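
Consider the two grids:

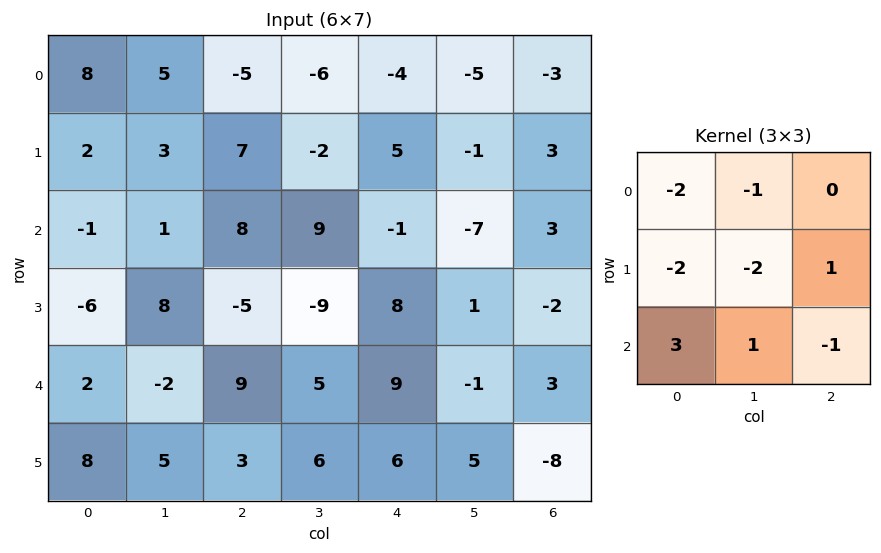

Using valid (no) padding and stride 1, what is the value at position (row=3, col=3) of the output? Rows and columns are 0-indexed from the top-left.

0

The receptive field on the input at this output position is [-9 8 1 / 5 9 -1 / 6 6 5]. Elementwise product with the kernel and sum: -9·-2 + 8·-1 + 5·-2 + 9·-2 + -1·1 + 6·3 + 6·1 + 5·-1.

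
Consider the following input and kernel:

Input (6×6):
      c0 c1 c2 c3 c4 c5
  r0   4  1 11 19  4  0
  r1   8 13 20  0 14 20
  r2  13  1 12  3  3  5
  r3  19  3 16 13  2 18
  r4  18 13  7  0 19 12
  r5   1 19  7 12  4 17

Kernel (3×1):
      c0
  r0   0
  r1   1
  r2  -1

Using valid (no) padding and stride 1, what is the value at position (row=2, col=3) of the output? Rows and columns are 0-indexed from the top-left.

The receptive field on the input at this output position is [3 / 13 / 0]. Elementwise product with the kernel and sum: 13·1 + 0·-1.

13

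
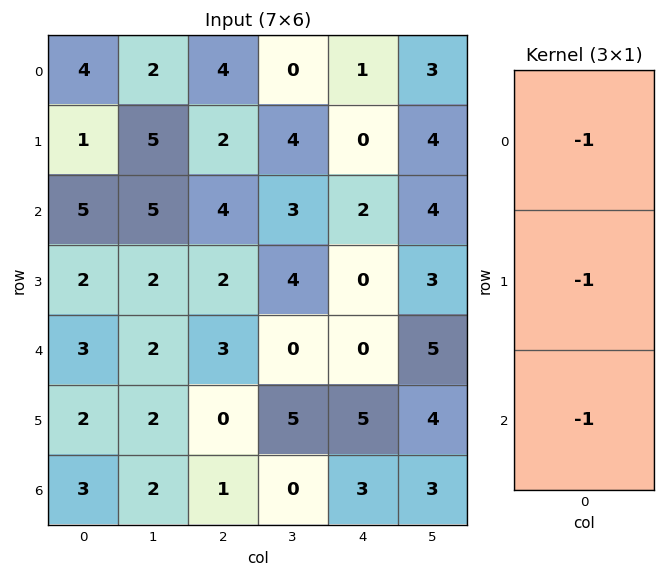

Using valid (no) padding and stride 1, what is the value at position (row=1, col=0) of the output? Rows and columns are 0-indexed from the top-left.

-8

The receptive field on the input at this output position is [1 / 5 / 2]. Elementwise product with the kernel and sum: 1·-1 + 5·-1 + 2·-1.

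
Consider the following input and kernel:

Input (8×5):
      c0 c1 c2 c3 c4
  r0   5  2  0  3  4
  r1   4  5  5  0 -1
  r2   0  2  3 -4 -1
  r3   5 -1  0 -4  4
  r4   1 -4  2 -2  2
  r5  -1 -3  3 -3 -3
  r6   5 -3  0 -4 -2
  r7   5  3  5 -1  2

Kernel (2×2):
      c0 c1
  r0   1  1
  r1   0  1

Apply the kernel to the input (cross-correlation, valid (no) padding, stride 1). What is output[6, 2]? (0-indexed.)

The receptive field on the input at this output position is [0 -4 / 5 -1]. Elementwise product with the kernel and sum: 0·1 + -4·1 + -1·1.

-5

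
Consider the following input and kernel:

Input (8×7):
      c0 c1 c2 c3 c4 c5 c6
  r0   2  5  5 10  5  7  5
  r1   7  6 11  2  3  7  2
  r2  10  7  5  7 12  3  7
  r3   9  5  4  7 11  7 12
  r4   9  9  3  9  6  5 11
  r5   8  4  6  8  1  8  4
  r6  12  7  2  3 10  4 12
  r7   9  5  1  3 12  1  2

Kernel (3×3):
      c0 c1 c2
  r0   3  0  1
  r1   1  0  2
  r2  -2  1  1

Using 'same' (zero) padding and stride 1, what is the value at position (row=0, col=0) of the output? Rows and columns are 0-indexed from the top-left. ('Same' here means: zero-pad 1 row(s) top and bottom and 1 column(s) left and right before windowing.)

The receptive field on the zero-padded input at this output position is [0 0 0 / 0 2 5 / 0 7 6]. Elementwise product with the kernel and sum: 0·3 + 0·1 + 0·1 + 5·2 + 0·-2 + 7·1 + 6·1.

23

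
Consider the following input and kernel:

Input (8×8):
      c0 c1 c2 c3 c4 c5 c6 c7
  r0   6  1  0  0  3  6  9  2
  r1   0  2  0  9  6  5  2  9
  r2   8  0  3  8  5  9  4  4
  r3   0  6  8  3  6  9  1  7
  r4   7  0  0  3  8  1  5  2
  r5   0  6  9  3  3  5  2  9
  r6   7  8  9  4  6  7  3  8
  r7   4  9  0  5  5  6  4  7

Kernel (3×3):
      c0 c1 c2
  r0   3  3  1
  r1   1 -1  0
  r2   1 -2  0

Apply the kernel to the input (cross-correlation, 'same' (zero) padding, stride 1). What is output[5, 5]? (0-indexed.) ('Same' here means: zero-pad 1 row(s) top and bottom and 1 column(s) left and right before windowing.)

22

The receptive field on the zero-padded input at this output position is [8 1 5 / 3 5 2 / 6 7 3]. Elementwise product with the kernel and sum: 8·3 + 1·3 + 5·1 + 3·1 + 5·-1 + 6·1 + 7·-2.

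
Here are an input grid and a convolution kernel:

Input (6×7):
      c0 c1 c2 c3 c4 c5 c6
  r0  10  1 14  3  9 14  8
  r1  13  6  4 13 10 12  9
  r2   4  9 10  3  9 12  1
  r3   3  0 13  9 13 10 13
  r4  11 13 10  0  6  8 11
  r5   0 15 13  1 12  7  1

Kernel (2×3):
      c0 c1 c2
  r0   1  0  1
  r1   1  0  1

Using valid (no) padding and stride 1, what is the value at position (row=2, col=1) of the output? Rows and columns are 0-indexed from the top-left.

21

The receptive field on the input at this output position is [9 10 3 / 0 13 9]. Elementwise product with the kernel and sum: 9·1 + 3·1 + 0·1 + 9·1.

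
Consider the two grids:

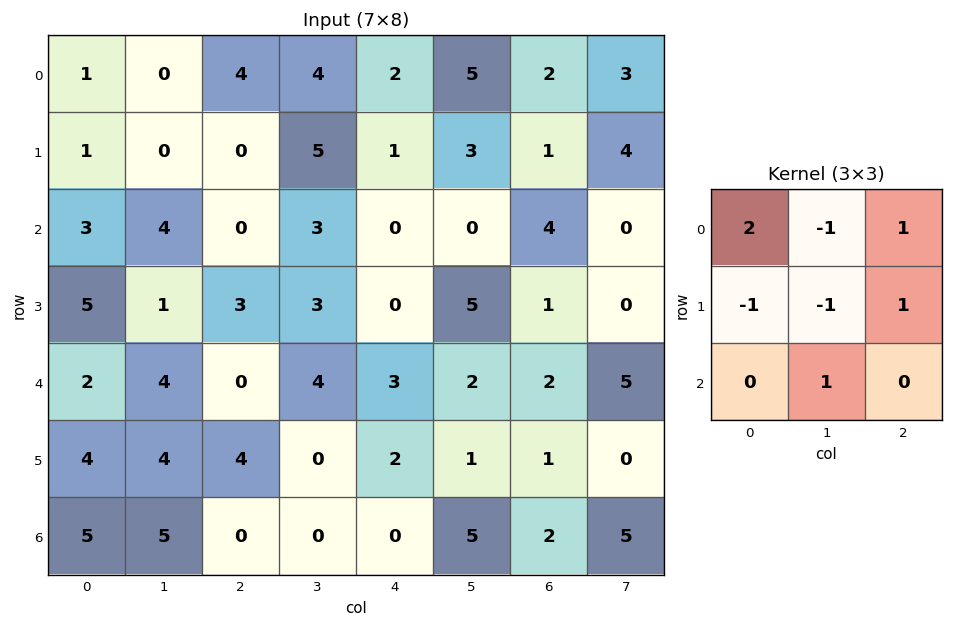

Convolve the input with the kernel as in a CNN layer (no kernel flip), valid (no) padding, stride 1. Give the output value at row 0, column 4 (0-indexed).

The receptive field on the input at this output position is [2 5 2 / 1 3 1 / 0 0 4]. Elementwise product with the kernel and sum: 2·2 + 5·-1 + 2·1 + 1·-1 + 3·-1 + 1·1 + 0·1.

-2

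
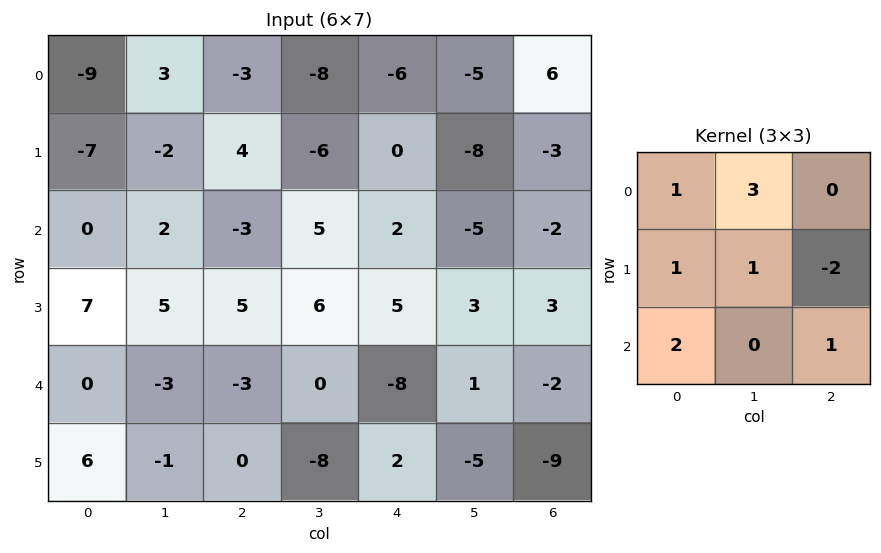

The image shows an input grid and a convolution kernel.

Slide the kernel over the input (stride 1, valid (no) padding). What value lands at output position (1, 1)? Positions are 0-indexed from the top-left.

The receptive field on the input at this output position is [-2 4 -6 / 2 -3 5 / 5 5 6]. Elementwise product with the kernel and sum: -2·1 + 4·3 + 2·1 + -3·1 + 5·-2 + 5·2 + 6·1.

15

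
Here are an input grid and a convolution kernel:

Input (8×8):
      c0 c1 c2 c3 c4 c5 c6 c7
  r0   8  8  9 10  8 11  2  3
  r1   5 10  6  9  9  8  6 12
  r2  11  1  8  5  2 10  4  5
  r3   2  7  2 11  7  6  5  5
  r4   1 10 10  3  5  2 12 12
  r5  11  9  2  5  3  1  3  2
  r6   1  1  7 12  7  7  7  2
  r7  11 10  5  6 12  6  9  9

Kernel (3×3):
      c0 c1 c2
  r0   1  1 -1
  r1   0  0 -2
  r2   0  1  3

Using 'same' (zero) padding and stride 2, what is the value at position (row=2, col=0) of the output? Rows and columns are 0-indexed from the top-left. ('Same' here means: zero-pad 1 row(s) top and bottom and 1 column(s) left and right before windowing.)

13

The receptive field on the zero-padded input at this output position is [0 2 7 / 0 1 10 / 0 11 9]. Elementwise product with the kernel and sum: 0·1 + 2·1 + 7·-1 + 10·-2 + 11·1 + 9·3.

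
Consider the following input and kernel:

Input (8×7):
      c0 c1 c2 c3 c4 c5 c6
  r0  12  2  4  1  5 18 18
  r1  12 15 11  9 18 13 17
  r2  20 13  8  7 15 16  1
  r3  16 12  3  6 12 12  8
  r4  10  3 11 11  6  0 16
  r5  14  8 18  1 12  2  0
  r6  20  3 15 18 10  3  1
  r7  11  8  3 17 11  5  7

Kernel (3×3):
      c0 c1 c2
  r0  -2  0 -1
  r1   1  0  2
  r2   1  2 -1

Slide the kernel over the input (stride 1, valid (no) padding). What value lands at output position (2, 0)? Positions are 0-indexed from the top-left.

The receptive field on the input at this output position is [20 13 8 / 16 12 3 / 10 3 11]. Elementwise product with the kernel and sum: 20·-2 + 8·-1 + 16·1 + 3·2 + 10·1 + 3·2 + 11·-1.

-21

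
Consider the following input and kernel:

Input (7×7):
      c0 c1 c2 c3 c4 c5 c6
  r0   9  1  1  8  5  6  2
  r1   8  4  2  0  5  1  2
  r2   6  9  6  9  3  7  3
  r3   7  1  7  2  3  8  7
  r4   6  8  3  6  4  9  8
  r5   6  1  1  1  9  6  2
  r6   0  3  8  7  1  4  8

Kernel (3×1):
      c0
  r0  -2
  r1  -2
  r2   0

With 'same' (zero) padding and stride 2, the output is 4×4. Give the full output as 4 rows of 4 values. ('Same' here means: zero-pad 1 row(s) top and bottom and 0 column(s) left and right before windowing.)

Output[0,0]: The receptive field on the zero-padded input at this output position is [0 / 9 / 8]. Elementwise product with the kernel and sum: 0·-2 + 9·-2.

-18 -2 -10 -4
-28 -16 -16 -10
-26 -20 -14 -30
-12 -18 -20 -20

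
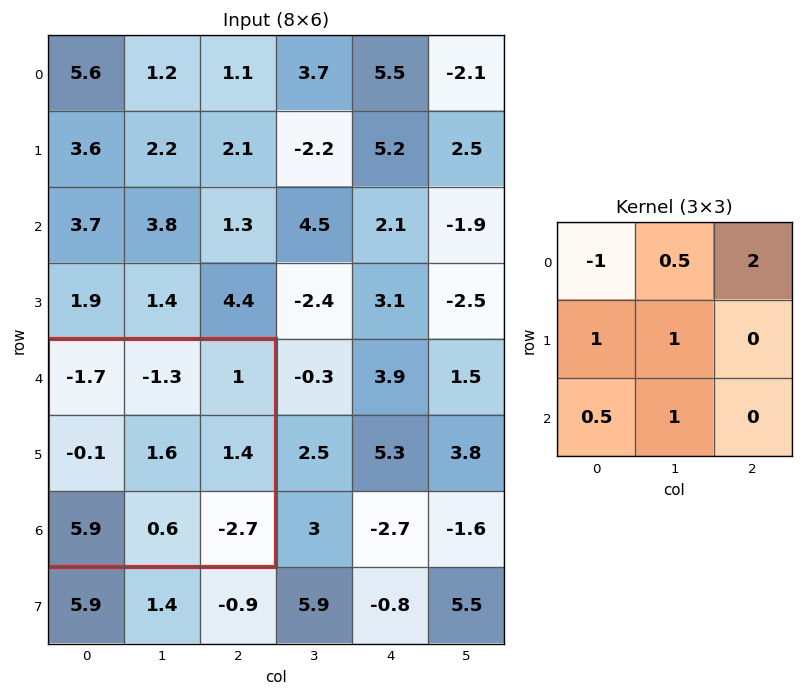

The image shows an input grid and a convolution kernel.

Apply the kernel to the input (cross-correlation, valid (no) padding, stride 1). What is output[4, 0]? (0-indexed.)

8.1

The receptive field on the input at this output position is [-1.7 -1.3 1 / -0.1 1.6 1.4 / 5.9 0.6 -2.7]. Elementwise product with the kernel and sum: -1.7·-1 + -1.3·0.5 + 1·2 + -0.1·1 + 1.6·1 + 5.9·0.5 + 0.6·1.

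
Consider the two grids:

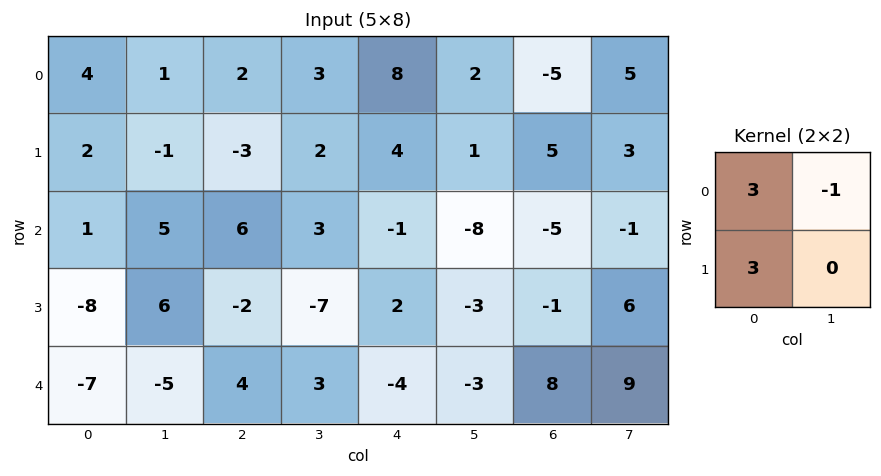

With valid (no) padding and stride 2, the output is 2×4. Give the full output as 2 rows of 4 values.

17 -6 34 -5
-26 9 11 -17

Output[0,0]: The receptive field on the input at this output position is [4 1 / 2 -1]. Elementwise product with the kernel and sum: 4·3 + 1·-1 + 2·3.
Output[0,1]: The receptive field on the input at this output position is [2 3 / -3 2]. Elementwise product with the kernel and sum: 2·3 + 3·-1 + -3·3.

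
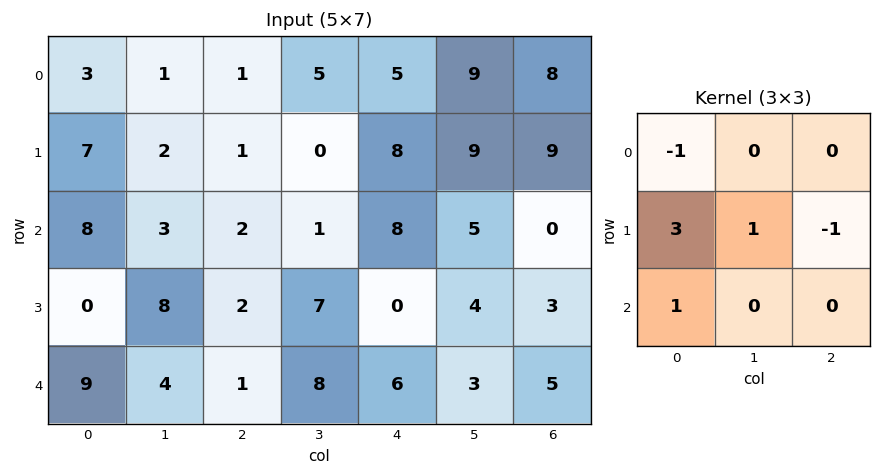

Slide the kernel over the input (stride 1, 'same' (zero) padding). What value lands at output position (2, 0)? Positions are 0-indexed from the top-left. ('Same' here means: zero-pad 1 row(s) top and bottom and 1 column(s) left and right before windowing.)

5

The receptive field on the zero-padded input at this output position is [0 7 2 / 0 8 3 / 0 0 8]. Elementwise product with the kernel and sum: 0·-1 + 0·3 + 8·1 + 3·-1 + 0·1.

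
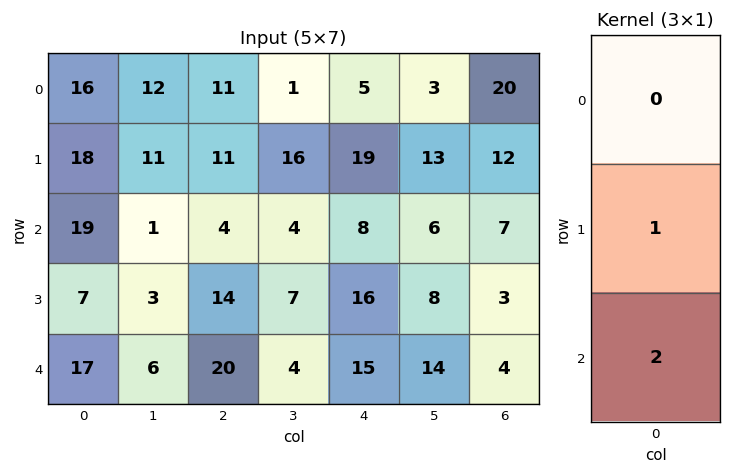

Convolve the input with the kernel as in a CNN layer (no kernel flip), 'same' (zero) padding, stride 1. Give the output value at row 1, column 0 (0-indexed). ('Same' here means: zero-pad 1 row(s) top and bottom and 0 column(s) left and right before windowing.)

The receptive field on the zero-padded input at this output position is [16 / 18 / 19]. Elementwise product with the kernel and sum: 18·1 + 19·2.

56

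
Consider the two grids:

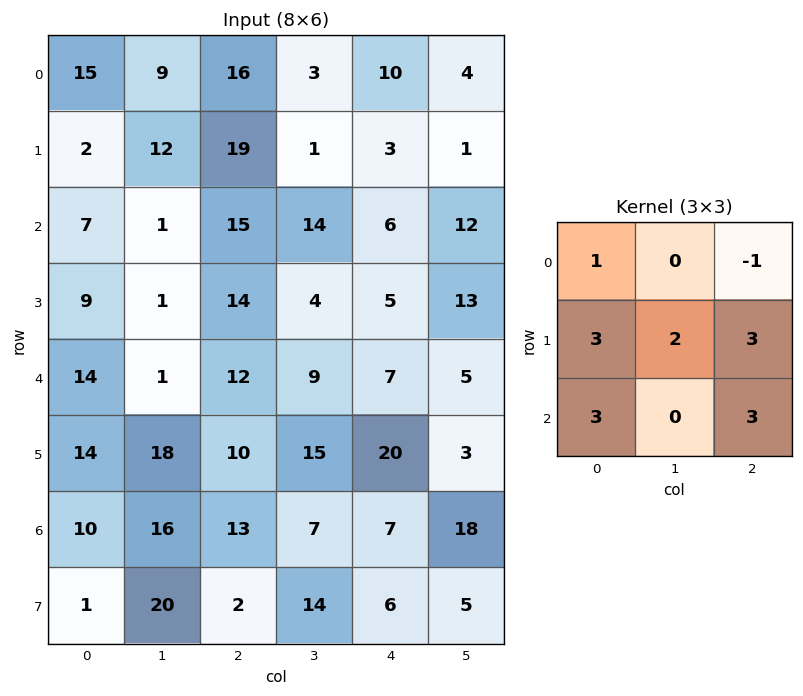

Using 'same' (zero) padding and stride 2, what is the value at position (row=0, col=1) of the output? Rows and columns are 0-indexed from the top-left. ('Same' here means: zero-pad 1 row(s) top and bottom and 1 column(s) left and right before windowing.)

107

The receptive field on the zero-padded input at this output position is [0 0 0 / 9 16 3 / 12 19 1]. Elementwise product with the kernel and sum: 0·1 + 0·-1 + 9·3 + 16·2 + 3·3 + 12·3 + 1·3.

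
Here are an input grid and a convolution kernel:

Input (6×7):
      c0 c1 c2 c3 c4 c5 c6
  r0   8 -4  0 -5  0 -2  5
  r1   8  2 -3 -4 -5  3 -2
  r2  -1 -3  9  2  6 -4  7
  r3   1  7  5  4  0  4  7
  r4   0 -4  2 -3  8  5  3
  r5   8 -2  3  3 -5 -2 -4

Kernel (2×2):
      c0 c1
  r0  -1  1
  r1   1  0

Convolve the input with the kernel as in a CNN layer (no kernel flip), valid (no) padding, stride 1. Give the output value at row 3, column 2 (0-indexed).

The receptive field on the input at this output position is [5 4 / 2 -3]. Elementwise product with the kernel and sum: 5·-1 + 4·1 + 2·1.

1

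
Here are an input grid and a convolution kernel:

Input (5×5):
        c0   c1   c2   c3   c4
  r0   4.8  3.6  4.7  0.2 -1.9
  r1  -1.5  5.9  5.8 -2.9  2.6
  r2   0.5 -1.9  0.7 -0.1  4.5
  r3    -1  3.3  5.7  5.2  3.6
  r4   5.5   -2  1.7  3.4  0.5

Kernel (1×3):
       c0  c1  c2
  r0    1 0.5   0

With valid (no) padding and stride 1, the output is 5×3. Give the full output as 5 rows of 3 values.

Output[0,0]: The receptive field on the input at this output position is [4.8 3.6 4.7]. Elementwise product with the kernel and sum: 4.8·1 + 3.6·0.5.

6.6 5.95 4.8
1.45 8.8 4.35
-0.45 -1.55 0.65
0.65 6.15 8.3
4.5 -1.15 3.4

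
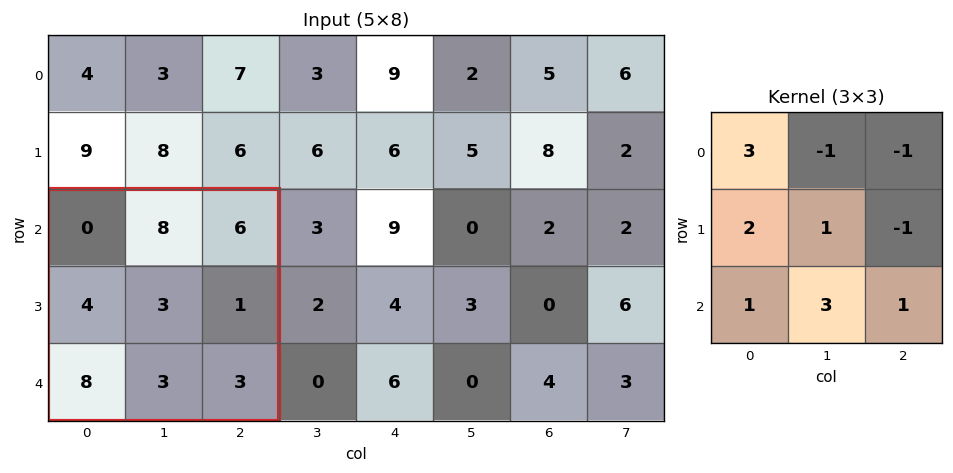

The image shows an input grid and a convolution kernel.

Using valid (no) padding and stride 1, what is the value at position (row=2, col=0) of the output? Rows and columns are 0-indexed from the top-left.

16

The receptive field on the input at this output position is [0 8 6 / 4 3 1 / 8 3 3]. Elementwise product with the kernel and sum: 0·3 + 8·-1 + 6·-1 + 4·2 + 3·1 + 1·-1 + 8·1 + 3·3 + 3·1.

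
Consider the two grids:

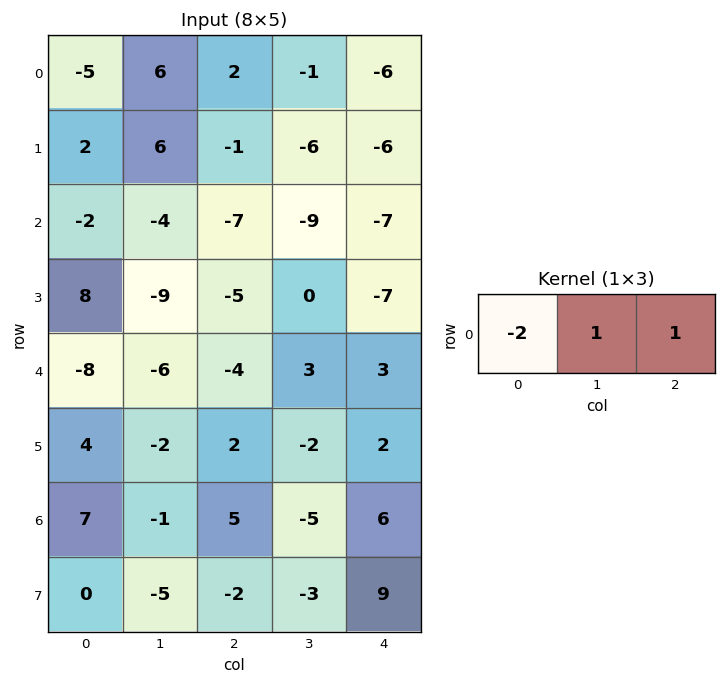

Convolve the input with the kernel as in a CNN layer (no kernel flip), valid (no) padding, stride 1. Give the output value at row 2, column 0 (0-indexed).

-7

The receptive field on the input at this output position is [-2 -4 -7]. Elementwise product with the kernel and sum: -2·-2 + -4·1 + -7·1.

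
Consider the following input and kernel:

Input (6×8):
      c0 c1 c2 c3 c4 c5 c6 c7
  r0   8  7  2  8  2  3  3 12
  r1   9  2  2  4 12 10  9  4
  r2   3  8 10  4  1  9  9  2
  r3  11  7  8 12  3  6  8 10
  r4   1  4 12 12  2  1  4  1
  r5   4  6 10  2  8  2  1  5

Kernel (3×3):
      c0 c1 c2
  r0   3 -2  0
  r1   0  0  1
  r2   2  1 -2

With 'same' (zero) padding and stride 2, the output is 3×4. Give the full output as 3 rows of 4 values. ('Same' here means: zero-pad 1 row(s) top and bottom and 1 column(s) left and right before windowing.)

12 6 3 33
-13 4 12 14
-26 35 39 -2

Output[0,0]: The receptive field on the zero-padded input at this output position is [0 0 0 / 0 8 7 / 0 9 2]. Elementwise product with the kernel and sum: 0·3 + 0·-2 + 7·1 + 0·2 + 9·1 + 2·-2.
Output[0,1]: The receptive field on the zero-padded input at this output position is [0 0 0 / 7 2 8 / 2 2 4]. Elementwise product with the kernel and sum: 0·3 + 0·-2 + 8·1 + 2·2 + 2·1 + 4·-2.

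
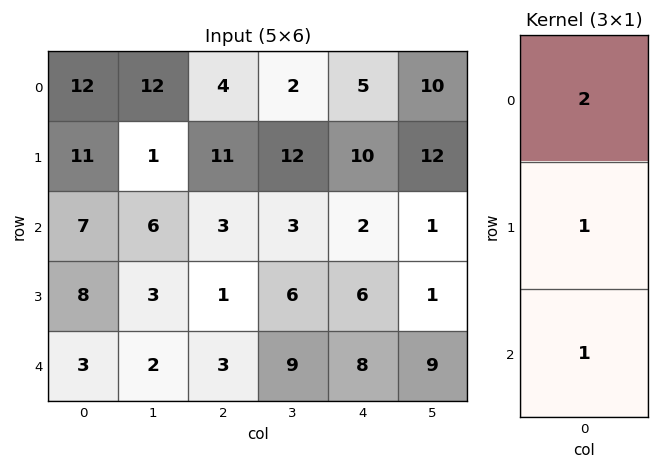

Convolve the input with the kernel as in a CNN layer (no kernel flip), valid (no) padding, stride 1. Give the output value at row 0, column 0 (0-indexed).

The receptive field on the input at this output position is [12 / 11 / 7]. Elementwise product with the kernel and sum: 12·2 + 11·1 + 7·1.

42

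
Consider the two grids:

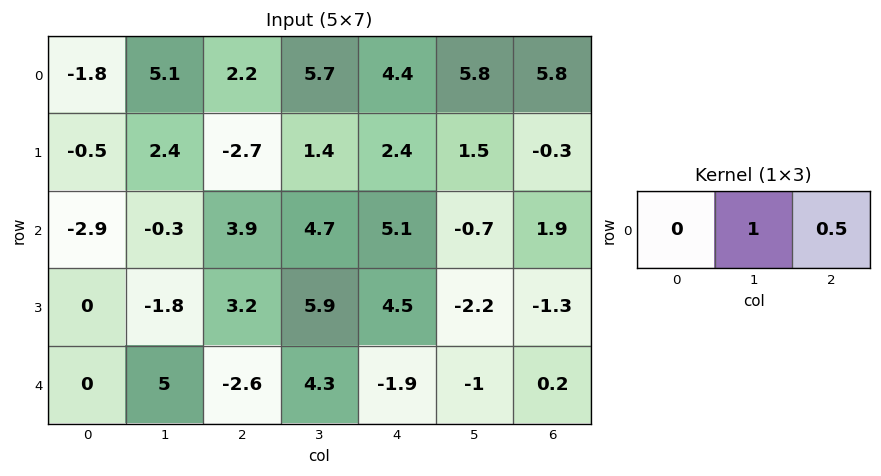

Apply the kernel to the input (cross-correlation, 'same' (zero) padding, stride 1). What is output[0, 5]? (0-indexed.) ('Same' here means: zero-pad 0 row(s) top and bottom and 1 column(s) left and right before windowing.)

The receptive field on the zero-padded input at this output position is [4.4 5.8 5.8]. Elementwise product with the kernel and sum: 5.8·1 + 5.8·0.5.

8.7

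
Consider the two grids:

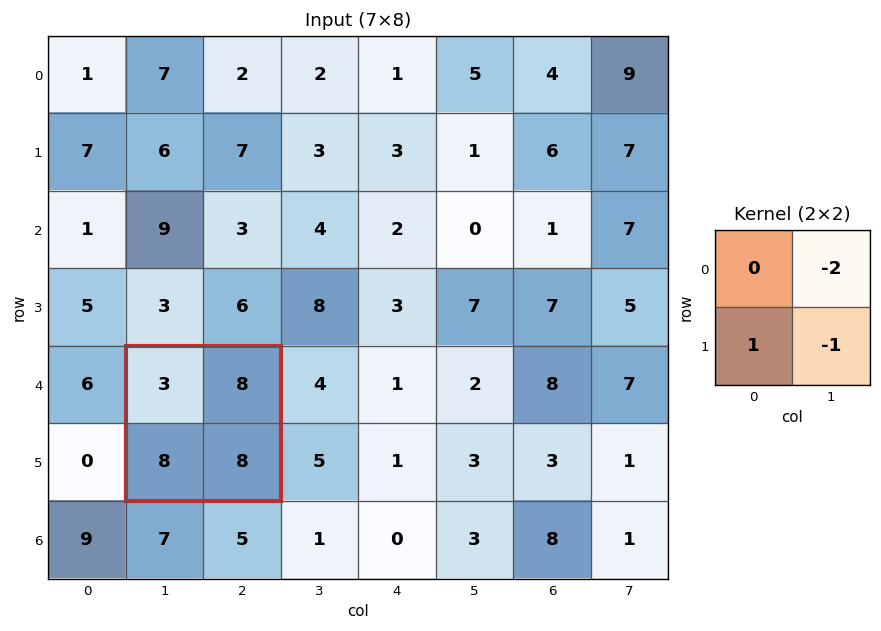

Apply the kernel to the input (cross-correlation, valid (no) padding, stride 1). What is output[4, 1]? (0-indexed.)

-16

The receptive field on the input at this output position is [3 8 / 8 8]. Elementwise product with the kernel and sum: 8·-2 + 8·1 + 8·-1.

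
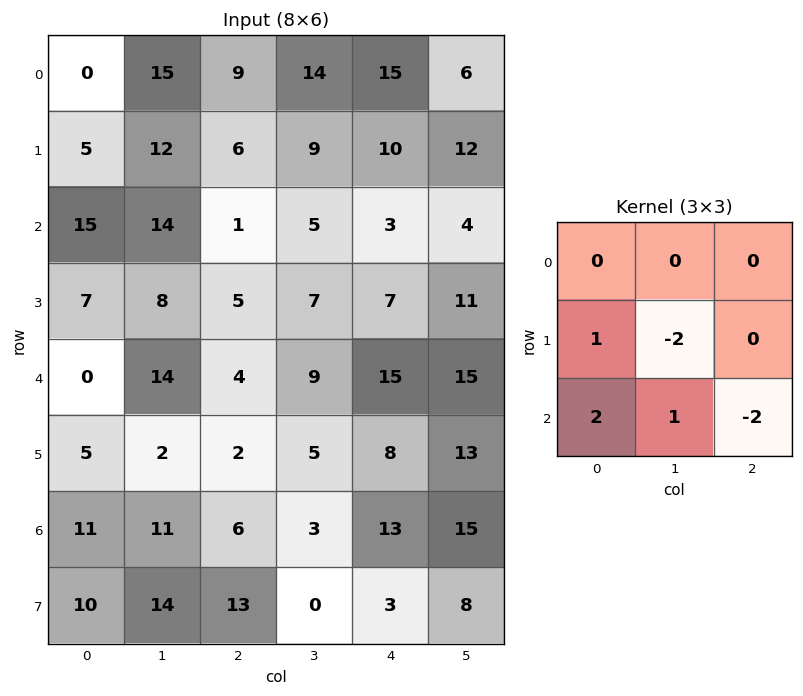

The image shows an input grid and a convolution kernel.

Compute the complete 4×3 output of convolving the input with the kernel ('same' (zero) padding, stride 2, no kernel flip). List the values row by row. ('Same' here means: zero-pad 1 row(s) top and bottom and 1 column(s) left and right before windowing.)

Output[0,0]: The receptive field on the zero-padded input at this output position is [0 0 0 / 0 0 15 / 0 5 12]. Elementwise product with the kernel and sum: 0·1 + 0·-2 + 0·2 + 5·1 + 12·-2.
Output[0,1]: The receptive field on the zero-padded input at this output position is [0 0 0 / 15 9 14 / 12 6 9]. Elementwise product with the kernel and sum: 15·1 + 9·-2 + 12·2 + 6·1 + 9·-2.

-19 9 -12
-39 19 -2
1 2 -29
-40 40 -36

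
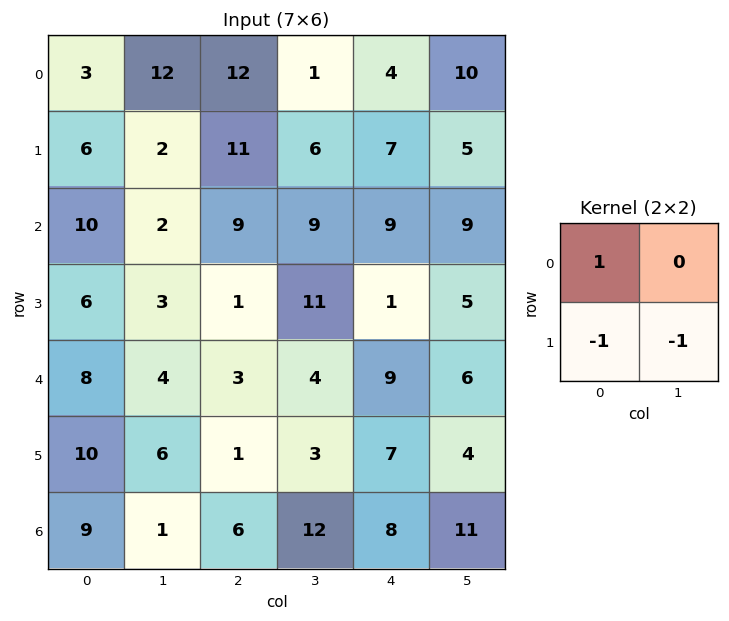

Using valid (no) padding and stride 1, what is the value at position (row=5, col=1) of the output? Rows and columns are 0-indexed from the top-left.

The receptive field on the input at this output position is [6 1 / 1 6]. Elementwise product with the kernel and sum: 6·1 + 1·-1 + 6·-1.

-1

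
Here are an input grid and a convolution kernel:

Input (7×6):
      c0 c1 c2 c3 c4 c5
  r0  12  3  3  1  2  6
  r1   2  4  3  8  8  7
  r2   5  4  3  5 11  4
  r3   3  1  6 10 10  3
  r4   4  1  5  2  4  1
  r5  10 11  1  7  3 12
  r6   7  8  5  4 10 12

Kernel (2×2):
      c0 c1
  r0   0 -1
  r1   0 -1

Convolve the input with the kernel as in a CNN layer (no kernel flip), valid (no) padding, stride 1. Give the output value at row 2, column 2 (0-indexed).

-15

The receptive field on the input at this output position is [3 5 / 6 10]. Elementwise product with the kernel and sum: 5·-1 + 10·-1.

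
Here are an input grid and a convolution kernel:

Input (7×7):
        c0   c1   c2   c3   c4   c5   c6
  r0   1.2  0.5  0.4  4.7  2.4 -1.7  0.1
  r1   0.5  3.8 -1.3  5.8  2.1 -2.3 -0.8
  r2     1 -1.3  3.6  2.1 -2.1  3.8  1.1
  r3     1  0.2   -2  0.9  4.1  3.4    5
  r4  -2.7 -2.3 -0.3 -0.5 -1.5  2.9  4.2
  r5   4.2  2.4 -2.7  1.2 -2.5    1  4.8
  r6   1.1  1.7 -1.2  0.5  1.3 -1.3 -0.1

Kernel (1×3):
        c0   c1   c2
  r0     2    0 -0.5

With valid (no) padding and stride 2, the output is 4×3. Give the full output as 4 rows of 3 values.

2.2 -0.4 4.75
0.2 8.25 -4.75
-5.25 0.15 -5.1
2.8 -3.05 2.65

Output[0,0]: The receptive field on the input at this output position is [1.2 0.5 0.4]. Elementwise product with the kernel and sum: 1.2·2 + 0.4·-0.5.
Output[0,1]: The receptive field on the input at this output position is [0.4 4.7 2.4]. Elementwise product with the kernel and sum: 0.4·2 + 2.4·-0.5.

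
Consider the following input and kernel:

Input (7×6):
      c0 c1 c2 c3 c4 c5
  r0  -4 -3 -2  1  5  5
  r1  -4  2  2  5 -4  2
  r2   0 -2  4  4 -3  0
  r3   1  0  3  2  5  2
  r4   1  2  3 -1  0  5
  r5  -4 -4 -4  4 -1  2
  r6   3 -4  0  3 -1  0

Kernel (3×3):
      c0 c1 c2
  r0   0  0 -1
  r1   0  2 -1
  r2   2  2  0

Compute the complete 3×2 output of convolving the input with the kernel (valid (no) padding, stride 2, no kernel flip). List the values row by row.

0 25
-1 6
-9 15

Output[0,0]: The receptive field on the input at this output position is [-4 -3 -2 / -4 2 2 / 0 -2 4]. Elementwise product with the kernel and sum: -2·-1 + 2·2 + 2·-1 + 0·2 + -2·2.
Output[0,1]: The receptive field on the input at this output position is [-2 1 5 / 2 5 -4 / 4 4 -3]. Elementwise product with the kernel and sum: 5·-1 + 5·2 + -4·-1 + 4·2 + 4·2.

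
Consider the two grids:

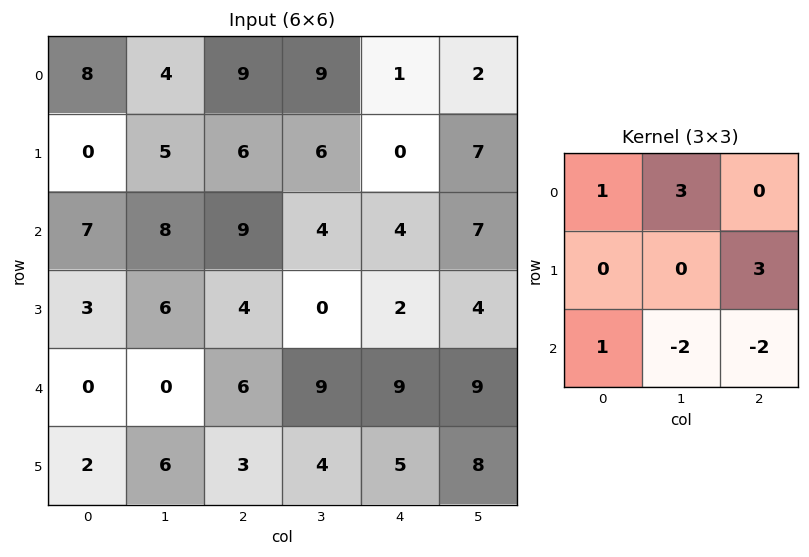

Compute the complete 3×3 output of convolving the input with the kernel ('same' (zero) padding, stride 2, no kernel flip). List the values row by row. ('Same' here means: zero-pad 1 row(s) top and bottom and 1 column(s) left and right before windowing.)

Output[0,0]: The receptive field on the zero-padded input at this output position is [0 0 0 / 0 8 4 / 0 0 5]. Elementwise product with the kernel and sum: 0·1 + 0·3 + 4·3 + 0·1 + 0·-2 + 5·-2.

2 8 -2
6 33 15
-7 37 11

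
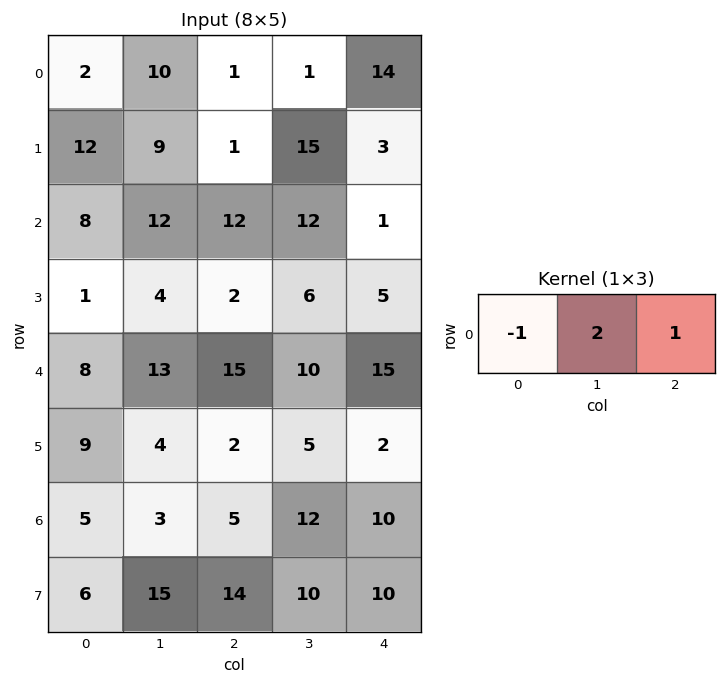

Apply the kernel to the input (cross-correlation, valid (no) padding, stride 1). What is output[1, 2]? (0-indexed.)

The receptive field on the input at this output position is [1 15 3]. Elementwise product with the kernel and sum: 1·-1 + 15·2 + 3·1.

32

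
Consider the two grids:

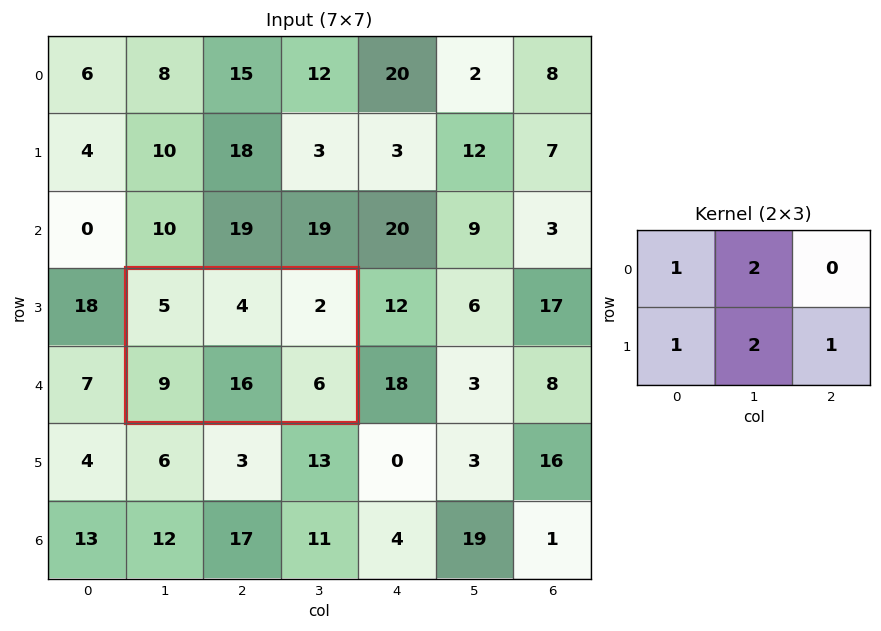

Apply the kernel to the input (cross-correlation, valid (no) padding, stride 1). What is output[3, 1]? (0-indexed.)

The receptive field on the input at this output position is [5 4 2 / 9 16 6]. Elementwise product with the kernel and sum: 5·1 + 4·2 + 9·1 + 16·2 + 6·1.

60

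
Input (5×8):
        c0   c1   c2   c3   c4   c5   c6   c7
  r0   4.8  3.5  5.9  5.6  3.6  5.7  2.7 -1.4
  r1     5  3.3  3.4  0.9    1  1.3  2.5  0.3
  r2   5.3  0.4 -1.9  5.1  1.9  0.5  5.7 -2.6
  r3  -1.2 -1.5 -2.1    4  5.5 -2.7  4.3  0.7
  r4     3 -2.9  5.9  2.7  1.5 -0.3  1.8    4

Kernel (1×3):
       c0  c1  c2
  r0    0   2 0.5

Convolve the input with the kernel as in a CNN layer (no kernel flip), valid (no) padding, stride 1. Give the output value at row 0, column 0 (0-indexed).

9.95

The receptive field on the input at this output position is [4.8 3.5 5.9]. Elementwise product with the kernel and sum: 3.5·2 + 5.9·0.5.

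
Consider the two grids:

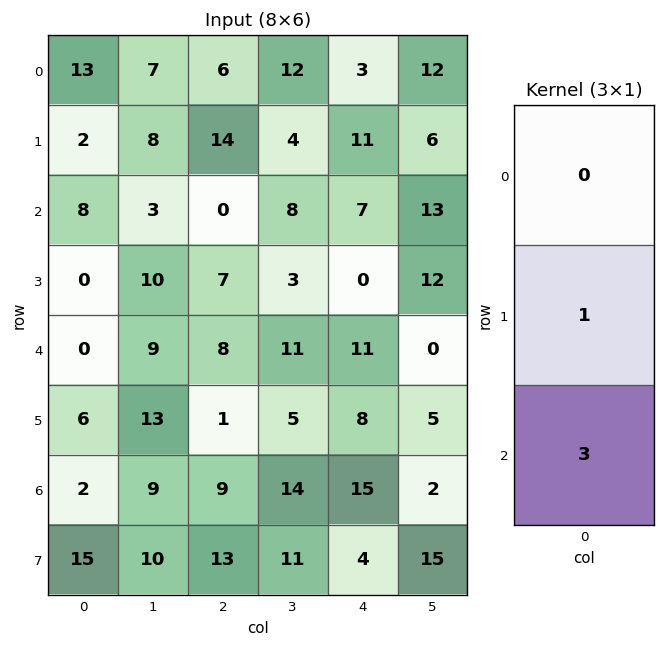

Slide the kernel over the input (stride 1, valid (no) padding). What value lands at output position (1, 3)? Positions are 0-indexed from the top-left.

The receptive field on the input at this output position is [4 / 8 / 3]. Elementwise product with the kernel and sum: 8·1 + 3·3.

17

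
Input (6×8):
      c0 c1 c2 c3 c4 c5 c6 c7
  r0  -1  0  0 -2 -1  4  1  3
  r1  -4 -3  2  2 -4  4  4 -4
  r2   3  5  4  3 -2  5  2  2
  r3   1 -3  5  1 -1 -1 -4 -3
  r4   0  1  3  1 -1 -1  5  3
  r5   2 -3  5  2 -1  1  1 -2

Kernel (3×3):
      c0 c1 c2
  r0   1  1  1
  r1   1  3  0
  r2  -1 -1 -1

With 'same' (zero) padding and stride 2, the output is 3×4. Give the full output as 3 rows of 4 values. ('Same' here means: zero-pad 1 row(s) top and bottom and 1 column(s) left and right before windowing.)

4 -1 -7 3
4 15 0 23
-1 9 -5 6

Output[0,0]: The receptive field on the zero-padded input at this output position is [0 0 0 / 0 -1 0 / 0 -4 -3]. Elementwise product with the kernel and sum: 0·1 + 0·1 + 0·1 + 0·1 + -1·3 + 0·-1 + -4·-1 + -3·-1.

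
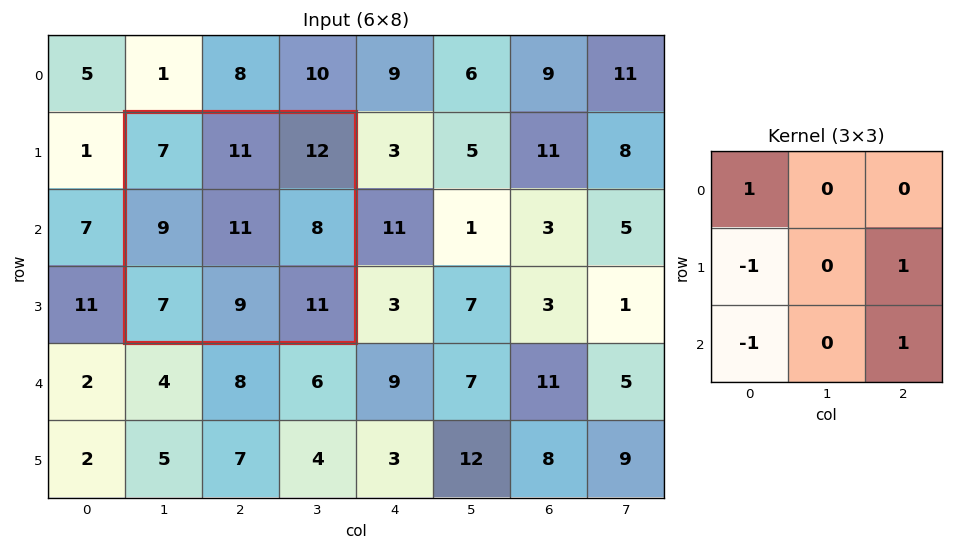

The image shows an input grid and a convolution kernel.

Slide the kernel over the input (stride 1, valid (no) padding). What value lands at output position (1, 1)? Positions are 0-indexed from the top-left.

The receptive field on the input at this output position is [7 11 12 / 9 11 8 / 7 9 11]. Elementwise product with the kernel and sum: 7·1 + 9·-1 + 8·1 + 7·-1 + 11·1.

10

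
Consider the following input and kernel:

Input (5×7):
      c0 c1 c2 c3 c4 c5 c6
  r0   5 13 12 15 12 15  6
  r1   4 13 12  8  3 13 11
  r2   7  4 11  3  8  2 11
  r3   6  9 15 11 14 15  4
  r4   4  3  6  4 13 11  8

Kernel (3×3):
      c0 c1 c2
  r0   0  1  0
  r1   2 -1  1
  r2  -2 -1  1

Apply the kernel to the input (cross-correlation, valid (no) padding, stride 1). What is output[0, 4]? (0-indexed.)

12

The receptive field on the input at this output position is [12 15 6 / 3 13 11 / 8 2 11]. Elementwise product with the kernel and sum: 15·1 + 3·2 + 13·-1 + 11·1 + 8·-2 + 2·-1 + 11·1.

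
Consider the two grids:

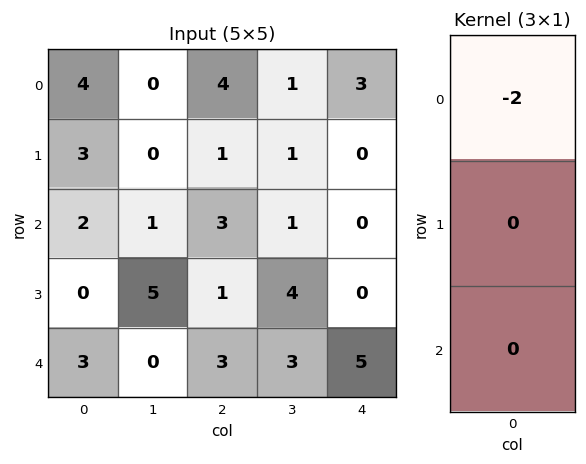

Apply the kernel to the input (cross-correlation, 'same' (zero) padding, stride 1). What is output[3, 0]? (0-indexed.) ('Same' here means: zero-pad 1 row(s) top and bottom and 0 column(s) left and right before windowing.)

-4

The receptive field on the zero-padded input at this output position is [2 / 0 / 3]. Elementwise product with the kernel and sum: 2·-2.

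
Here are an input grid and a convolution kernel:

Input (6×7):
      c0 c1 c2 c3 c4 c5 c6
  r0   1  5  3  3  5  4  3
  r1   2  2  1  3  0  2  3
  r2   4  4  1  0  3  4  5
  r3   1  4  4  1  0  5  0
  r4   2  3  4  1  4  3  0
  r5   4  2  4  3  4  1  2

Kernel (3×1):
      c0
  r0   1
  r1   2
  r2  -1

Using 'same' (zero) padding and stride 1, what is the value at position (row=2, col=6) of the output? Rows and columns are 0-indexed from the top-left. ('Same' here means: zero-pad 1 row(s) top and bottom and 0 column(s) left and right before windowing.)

13

The receptive field on the zero-padded input at this output position is [3 / 5 / 0]. Elementwise product with the kernel and sum: 3·1 + 5·2 + 0·-1.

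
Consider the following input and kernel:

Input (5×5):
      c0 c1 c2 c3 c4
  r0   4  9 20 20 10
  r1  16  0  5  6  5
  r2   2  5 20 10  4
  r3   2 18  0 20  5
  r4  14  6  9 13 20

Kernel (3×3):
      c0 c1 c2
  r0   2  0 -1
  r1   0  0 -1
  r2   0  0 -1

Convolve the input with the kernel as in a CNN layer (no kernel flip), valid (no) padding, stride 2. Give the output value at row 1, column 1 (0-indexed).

The receptive field on the input at this output position is [20 10 4 / 0 20 5 / 9 13 20]. Elementwise product with the kernel and sum: 20·2 + 4·-1 + 5·-1 + 20·-1.

11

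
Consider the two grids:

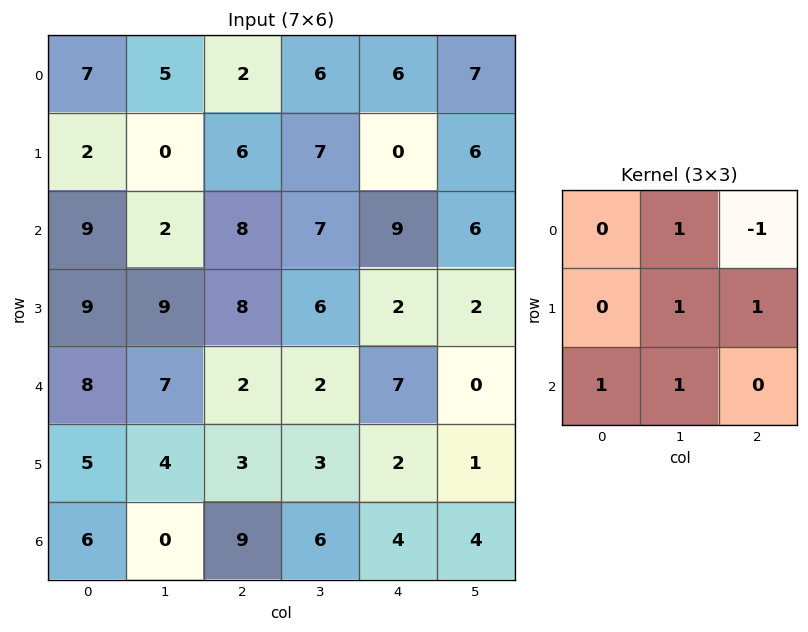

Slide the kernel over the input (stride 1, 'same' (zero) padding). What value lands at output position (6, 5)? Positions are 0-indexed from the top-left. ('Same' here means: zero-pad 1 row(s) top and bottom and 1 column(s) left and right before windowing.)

The receptive field on the zero-padded input at this output position is [2 1 0 / 4 4 0 / 0 0 0]. Elementwise product with the kernel and sum: 1·1 + 0·-1 + 4·1 + 0·1 + 0·1 + 0·1.

5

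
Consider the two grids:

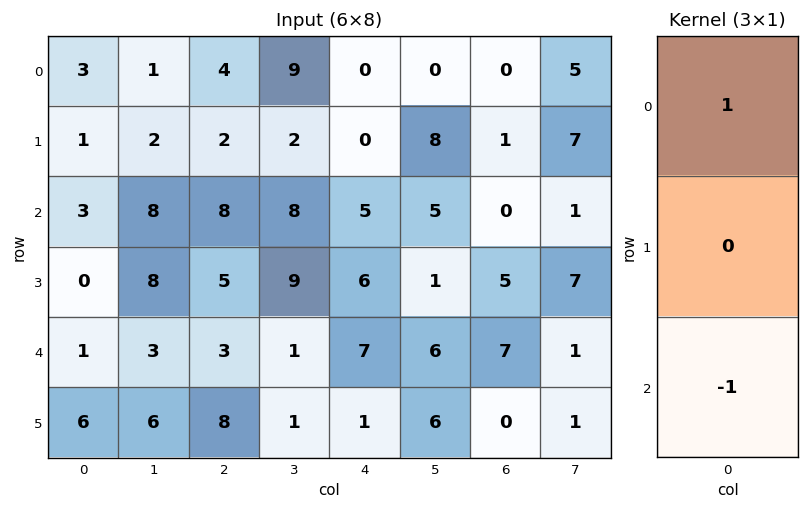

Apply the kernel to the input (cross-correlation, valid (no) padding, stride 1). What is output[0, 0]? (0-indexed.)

0

The receptive field on the input at this output position is [3 / 1 / 3]. Elementwise product with the kernel and sum: 3·1 + 3·-1.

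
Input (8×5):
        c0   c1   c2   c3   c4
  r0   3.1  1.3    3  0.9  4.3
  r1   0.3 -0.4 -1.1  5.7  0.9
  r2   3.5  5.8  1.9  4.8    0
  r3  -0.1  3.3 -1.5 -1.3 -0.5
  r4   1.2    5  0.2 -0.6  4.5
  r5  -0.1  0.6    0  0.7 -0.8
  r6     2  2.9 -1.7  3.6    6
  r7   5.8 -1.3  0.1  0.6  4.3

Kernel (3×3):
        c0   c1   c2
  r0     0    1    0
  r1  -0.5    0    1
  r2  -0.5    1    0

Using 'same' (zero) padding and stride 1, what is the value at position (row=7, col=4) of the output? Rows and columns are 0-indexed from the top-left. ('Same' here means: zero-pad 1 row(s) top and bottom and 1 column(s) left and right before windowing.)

The receptive field on the zero-padded input at this output position is [3.6 6 0 / 0.6 4.3 0 / 0 0 0]. Elementwise product with the kernel and sum: 6·1 + 0.6·-0.5 + 0·1 + 0·-0.5 + 0·1.

5.7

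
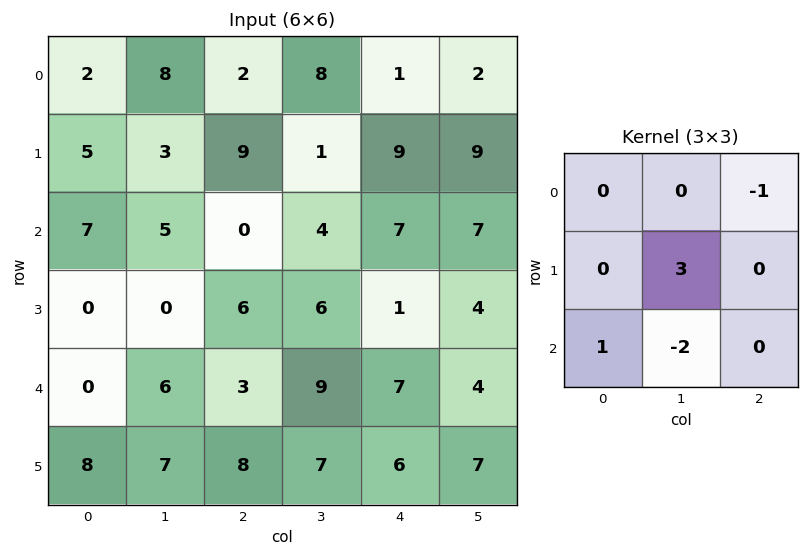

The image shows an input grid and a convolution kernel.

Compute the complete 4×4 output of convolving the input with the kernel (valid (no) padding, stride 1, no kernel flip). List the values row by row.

Output[0,0]: The receptive field on the input at this output position is [2 8 2 / 5 3 9 / 7 5 0]. Elementwise product with the kernel and sum: 2·-1 + 3·3 + 7·1 + 5·-2.

4 24 -6 15
6 -13 -3 16
-12 14 -4 -9
6 -6 20 12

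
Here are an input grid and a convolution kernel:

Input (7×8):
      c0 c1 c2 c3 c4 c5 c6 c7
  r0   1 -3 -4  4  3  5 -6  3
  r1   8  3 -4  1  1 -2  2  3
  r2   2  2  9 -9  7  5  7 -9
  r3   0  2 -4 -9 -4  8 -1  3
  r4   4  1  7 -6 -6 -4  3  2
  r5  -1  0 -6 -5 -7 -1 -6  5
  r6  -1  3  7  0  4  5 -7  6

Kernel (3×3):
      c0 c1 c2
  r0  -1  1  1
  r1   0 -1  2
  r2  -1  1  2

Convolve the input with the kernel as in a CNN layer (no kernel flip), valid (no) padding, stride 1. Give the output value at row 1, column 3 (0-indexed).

22

The receptive field on the input at this output position is [1 1 -2 / -9 7 5 / -9 -4 8]. Elementwise product with the kernel and sum: 1·-1 + 1·1 + -2·1 + 7·-1 + 5·2 + -9·-1 + -4·1 + 8·2.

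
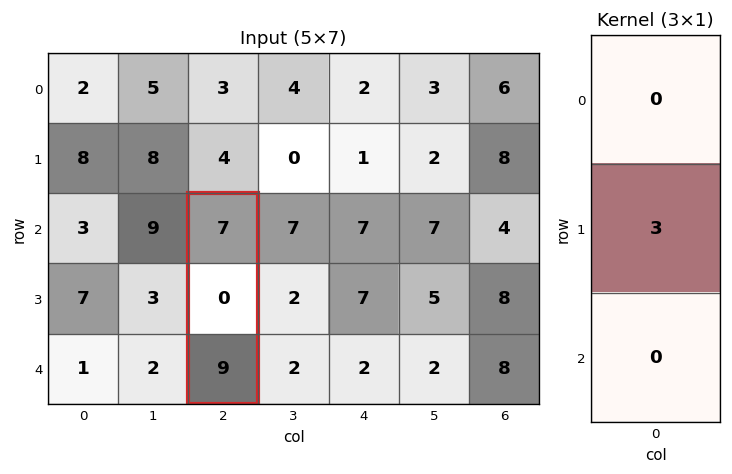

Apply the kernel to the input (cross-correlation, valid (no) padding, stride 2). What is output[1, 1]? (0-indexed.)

The receptive field on the input at this output position is [7 / 0 / 9]. Elementwise product with the kernel and sum: 0·3.

0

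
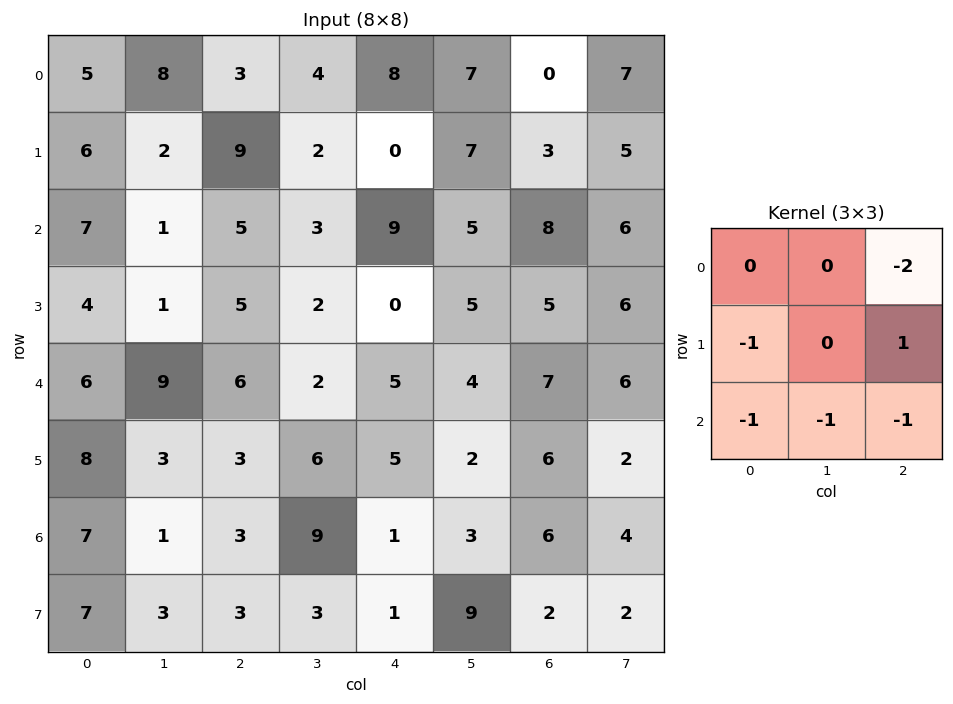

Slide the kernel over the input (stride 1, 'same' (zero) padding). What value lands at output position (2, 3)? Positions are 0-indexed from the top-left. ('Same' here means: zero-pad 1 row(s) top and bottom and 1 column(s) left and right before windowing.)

-3

The receptive field on the zero-padded input at this output position is [9 2 0 / 5 3 9 / 5 2 0]. Elementwise product with the kernel and sum: 0·-2 + 5·-1 + 9·1 + 5·-1 + 2·-1 + 0·-1.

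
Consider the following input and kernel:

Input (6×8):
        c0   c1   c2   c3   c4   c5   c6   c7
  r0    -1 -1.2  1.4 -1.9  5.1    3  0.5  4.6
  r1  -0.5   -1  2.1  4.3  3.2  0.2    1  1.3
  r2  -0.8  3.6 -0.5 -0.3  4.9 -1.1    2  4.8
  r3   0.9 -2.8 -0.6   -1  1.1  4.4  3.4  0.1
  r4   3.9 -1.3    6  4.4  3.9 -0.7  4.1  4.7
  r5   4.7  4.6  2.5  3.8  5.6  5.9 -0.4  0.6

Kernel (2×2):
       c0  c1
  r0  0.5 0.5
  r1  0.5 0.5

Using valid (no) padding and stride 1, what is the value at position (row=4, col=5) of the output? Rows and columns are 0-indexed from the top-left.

4.45

The receptive field on the input at this output position is [-0.7 4.1 / 5.9 -0.4]. Elementwise product with the kernel and sum: -0.7·0.5 + 4.1·0.5 + 5.9·0.5 + -0.4·0.5.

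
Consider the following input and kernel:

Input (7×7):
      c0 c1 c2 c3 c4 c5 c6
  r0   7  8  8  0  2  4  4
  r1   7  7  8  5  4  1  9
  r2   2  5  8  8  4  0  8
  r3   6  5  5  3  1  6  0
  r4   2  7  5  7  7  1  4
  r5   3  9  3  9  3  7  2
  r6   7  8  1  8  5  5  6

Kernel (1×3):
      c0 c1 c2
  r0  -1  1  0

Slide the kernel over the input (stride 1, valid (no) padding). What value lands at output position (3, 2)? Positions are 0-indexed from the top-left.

The receptive field on the input at this output position is [5 3 1]. Elementwise product with the kernel and sum: 5·-1 + 3·1.

-2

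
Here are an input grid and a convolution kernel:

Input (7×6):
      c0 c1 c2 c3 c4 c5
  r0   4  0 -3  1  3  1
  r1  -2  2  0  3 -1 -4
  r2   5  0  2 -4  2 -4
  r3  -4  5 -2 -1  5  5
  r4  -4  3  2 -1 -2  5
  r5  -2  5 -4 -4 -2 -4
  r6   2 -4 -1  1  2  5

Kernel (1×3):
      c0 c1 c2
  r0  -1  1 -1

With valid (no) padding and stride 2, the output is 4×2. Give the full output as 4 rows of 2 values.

-1 1
-7 -8
5 -1
-5 0

Output[0,0]: The receptive field on the input at this output position is [4 0 -3]. Elementwise product with the kernel and sum: 4·-1 + 0·1 + -3·-1.
Output[0,1]: The receptive field on the input at this output position is [-3 1 3]. Elementwise product with the kernel and sum: -3·-1 + 1·1 + 3·-1.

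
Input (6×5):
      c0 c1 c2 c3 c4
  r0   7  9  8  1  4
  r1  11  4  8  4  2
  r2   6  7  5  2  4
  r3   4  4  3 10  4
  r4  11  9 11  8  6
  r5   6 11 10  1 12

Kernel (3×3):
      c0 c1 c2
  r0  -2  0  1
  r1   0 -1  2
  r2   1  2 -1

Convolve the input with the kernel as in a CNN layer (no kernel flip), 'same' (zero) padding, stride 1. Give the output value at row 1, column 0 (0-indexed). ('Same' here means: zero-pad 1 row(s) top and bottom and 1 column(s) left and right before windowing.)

11

The receptive field on the zero-padded input at this output position is [0 7 9 / 0 11 4 / 0 6 7]. Elementwise product with the kernel and sum: 0·-2 + 9·1 + 11·-1 + 4·2 + 0·1 + 6·2 + 7·-1.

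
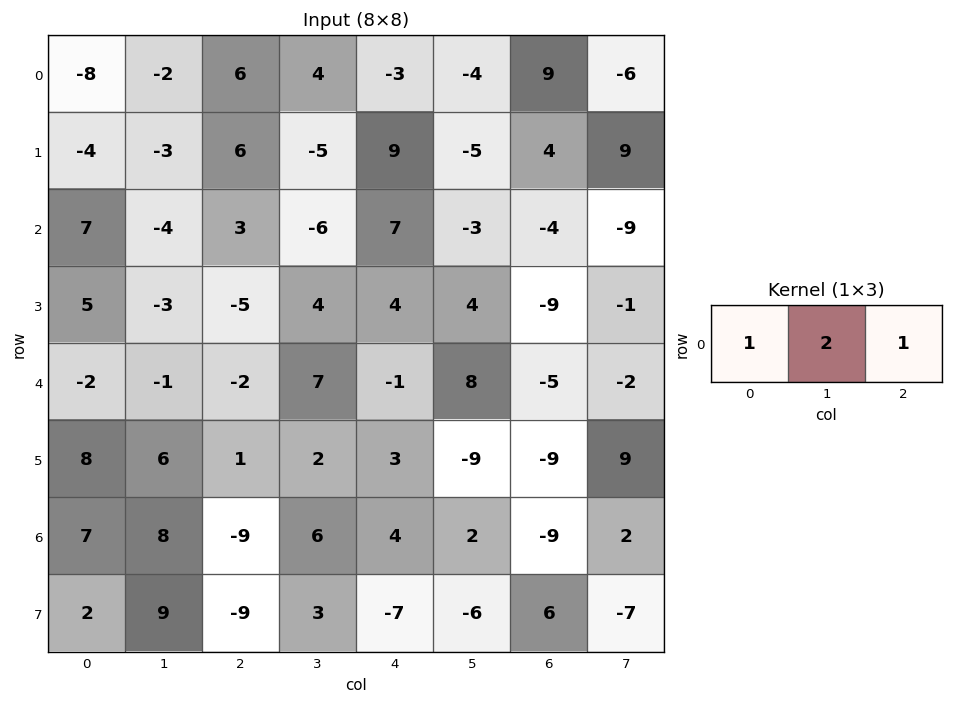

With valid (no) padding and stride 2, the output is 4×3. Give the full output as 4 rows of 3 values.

Output[0,0]: The receptive field on the input at this output position is [-8 -2 6]. Elementwise product with the kernel and sum: -8·1 + -2·2 + 6·1.
Output[0,1]: The receptive field on the input at this output position is [6 4 -3]. Elementwise product with the kernel and sum: 6·1 + 4·2 + -3·1.

-6 11 -2
2 -2 -3
-6 11 10
14 7 -1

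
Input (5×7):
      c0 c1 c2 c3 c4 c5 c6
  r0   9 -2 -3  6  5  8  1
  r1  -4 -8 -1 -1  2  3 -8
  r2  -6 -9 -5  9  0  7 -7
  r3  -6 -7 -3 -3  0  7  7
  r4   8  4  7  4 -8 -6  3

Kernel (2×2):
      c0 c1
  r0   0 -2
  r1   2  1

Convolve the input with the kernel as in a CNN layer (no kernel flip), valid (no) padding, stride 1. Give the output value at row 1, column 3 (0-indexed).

The receptive field on the input at this output position is [-1 2 / 9 0]. Elementwise product with the kernel and sum: 2·-2 + 9·2 + 0·1.

14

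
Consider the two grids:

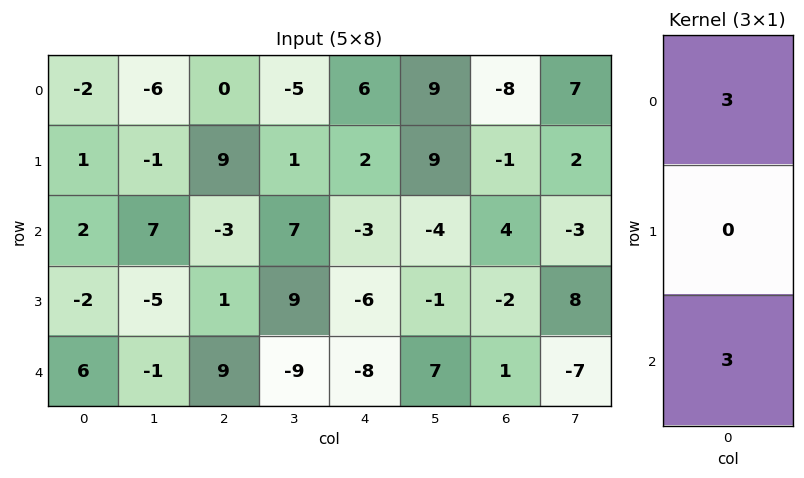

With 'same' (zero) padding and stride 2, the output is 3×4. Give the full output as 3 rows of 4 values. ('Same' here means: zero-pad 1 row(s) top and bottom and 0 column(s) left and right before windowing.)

3 27 6 -3
-3 30 -12 -9
-6 3 -18 -6

Output[0,0]: The receptive field on the zero-padded input at this output position is [0 / -2 / 1]. Elementwise product with the kernel and sum: 0·3 + 1·3.
Output[0,1]: The receptive field on the zero-padded input at this output position is [0 / 0 / 9]. Elementwise product with the kernel and sum: 0·3 + 9·3.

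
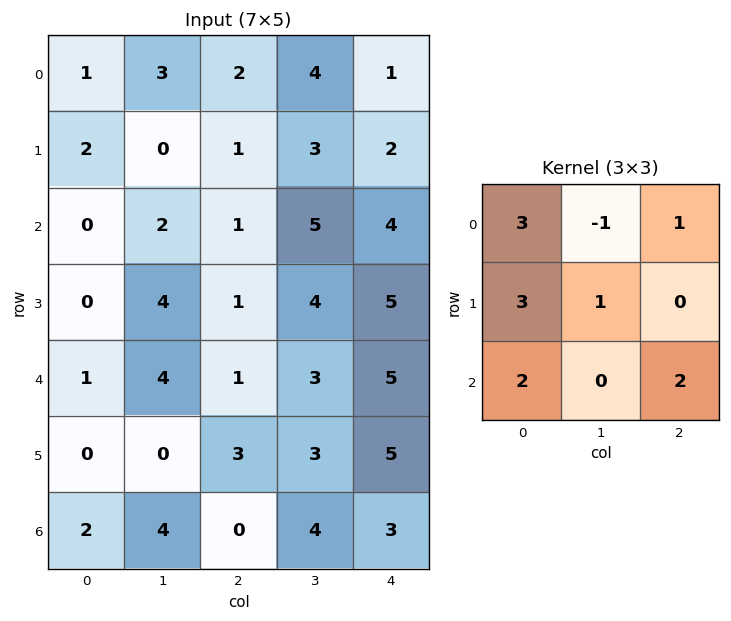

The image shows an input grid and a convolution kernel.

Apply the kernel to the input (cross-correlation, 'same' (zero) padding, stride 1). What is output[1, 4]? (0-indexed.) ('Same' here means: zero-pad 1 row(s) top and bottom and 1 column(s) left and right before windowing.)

32

The receptive field on the zero-padded input at this output position is [4 1 0 / 3 2 0 / 5 4 0]. Elementwise product with the kernel and sum: 4·3 + 1·-1 + 0·1 + 3·3 + 2·1 + 5·2 + 0·2.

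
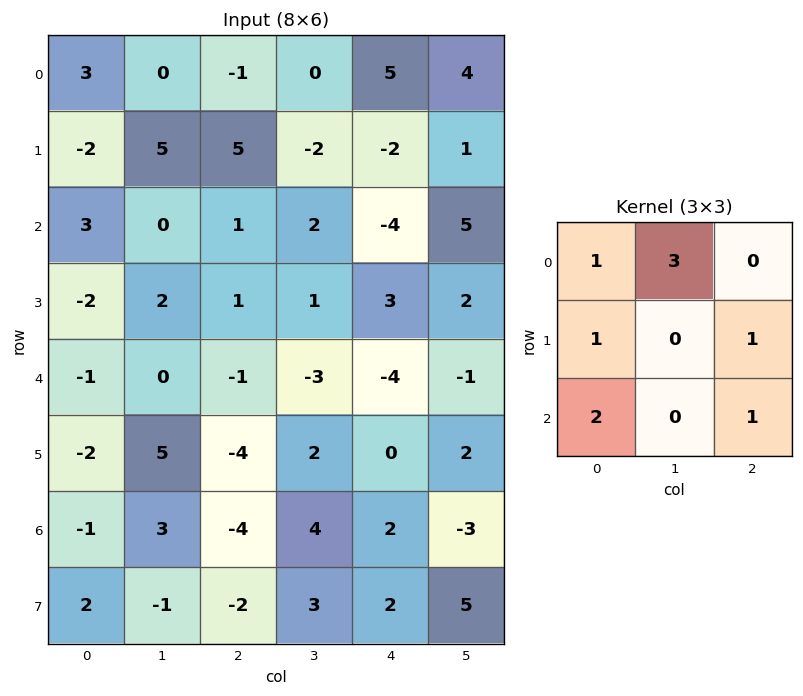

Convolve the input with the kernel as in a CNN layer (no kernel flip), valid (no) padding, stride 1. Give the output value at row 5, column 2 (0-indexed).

The receptive field on the input at this output position is [-4 2 0 / -4 4 2 / -2 3 2]. Elementwise product with the kernel and sum: -4·1 + 2·3 + -4·1 + 2·1 + -2·2 + 2·1.

-2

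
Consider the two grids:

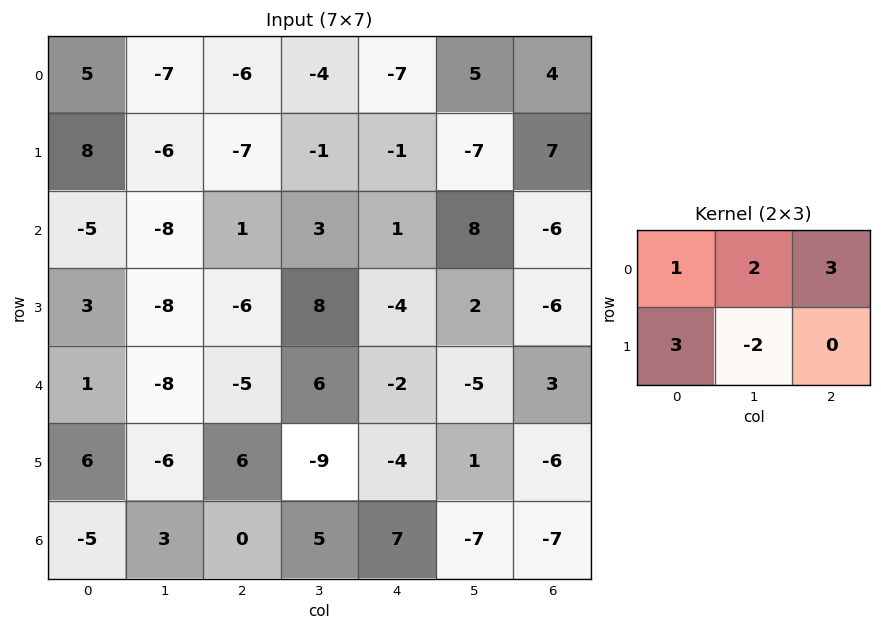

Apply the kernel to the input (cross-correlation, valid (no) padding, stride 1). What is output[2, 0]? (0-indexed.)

7

The receptive field on the input at this output position is [-5 -8 1 / 3 -8 -6]. Elementwise product with the kernel and sum: -5·1 + -8·2 + 1·3 + 3·3 + -8·-2.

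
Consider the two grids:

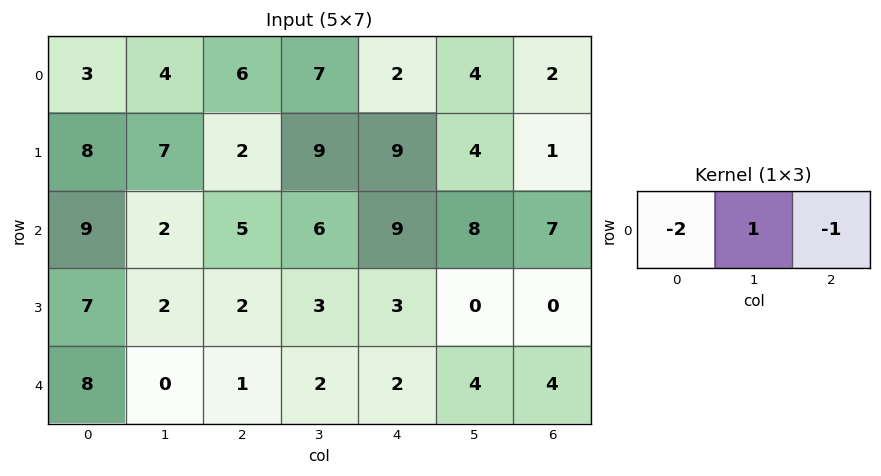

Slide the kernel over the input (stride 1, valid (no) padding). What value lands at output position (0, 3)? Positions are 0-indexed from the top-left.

The receptive field on the input at this output position is [7 2 4]. Elementwise product with the kernel and sum: 7·-2 + 2·1 + 4·-1.

-16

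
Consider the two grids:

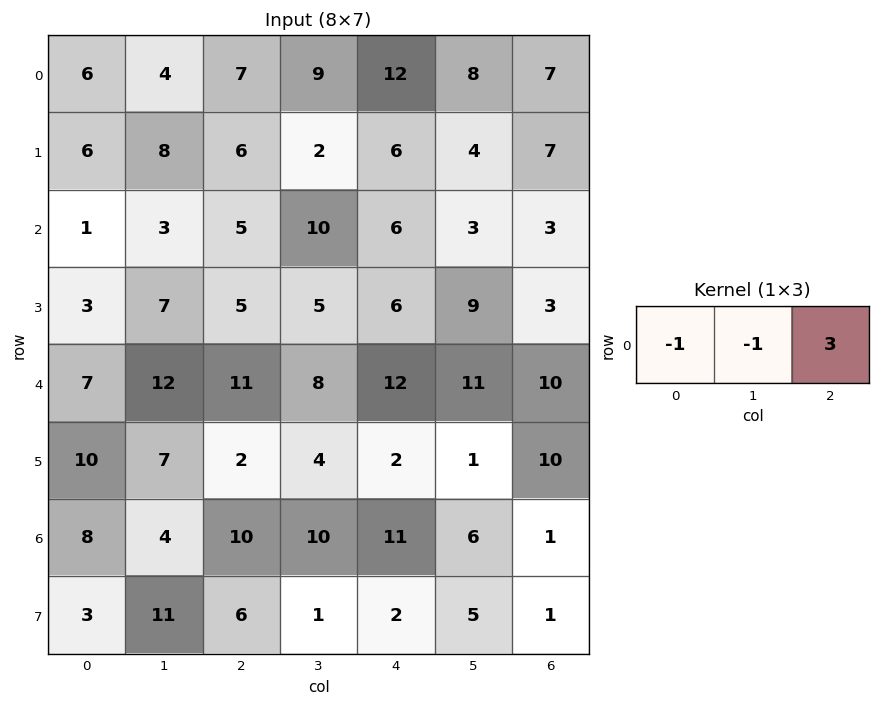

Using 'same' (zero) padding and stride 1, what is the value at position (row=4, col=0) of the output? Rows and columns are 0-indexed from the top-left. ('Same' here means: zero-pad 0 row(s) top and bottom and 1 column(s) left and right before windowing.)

29

The receptive field on the zero-padded input at this output position is [0 7 12]. Elementwise product with the kernel and sum: 0·-1 + 7·-1 + 12·3.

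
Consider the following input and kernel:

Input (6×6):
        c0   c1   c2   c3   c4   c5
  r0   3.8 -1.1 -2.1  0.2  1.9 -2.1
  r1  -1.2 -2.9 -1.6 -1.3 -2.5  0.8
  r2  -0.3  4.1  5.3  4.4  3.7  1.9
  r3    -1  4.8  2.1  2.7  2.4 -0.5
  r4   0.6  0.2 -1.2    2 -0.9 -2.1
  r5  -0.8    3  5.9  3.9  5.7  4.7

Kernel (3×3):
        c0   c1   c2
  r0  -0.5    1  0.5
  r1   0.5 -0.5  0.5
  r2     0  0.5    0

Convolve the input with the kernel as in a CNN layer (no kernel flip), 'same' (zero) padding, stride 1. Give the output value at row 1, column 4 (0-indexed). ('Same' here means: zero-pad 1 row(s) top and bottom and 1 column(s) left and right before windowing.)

The receptive field on the zero-padded input at this output position is [0.2 1.9 -2.1 / -1.3 -2.5 0.8 / 4.4 3.7 1.9]. Elementwise product with the kernel and sum: 0.2·-0.5 + 1.9·1 + -2.1·0.5 + -1.3·0.5 + -2.5·-0.5 + 0.8·0.5 + 3.7·0.5.

3.6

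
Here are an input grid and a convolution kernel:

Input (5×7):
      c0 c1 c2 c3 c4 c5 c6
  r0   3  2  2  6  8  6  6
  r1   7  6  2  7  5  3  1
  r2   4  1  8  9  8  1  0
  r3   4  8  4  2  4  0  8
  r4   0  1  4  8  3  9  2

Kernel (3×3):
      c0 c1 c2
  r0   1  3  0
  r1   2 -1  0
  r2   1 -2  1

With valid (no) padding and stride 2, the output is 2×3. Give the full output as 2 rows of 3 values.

27 15 39
9 32 6

Output[0,0]: The receptive field on the input at this output position is [3 2 2 / 7 6 2 / 4 1 8]. Elementwise product with the kernel and sum: 3·1 + 2·3 + 7·2 + 6·-1 + 4·1 + 1·-2 + 8·1.
Output[0,1]: The receptive field on the input at this output position is [2 6 8 / 2 7 5 / 8 9 8]. Elementwise product with the kernel and sum: 2·1 + 6·3 + 2·2 + 7·-1 + 8·1 + 9·-2 + 8·1.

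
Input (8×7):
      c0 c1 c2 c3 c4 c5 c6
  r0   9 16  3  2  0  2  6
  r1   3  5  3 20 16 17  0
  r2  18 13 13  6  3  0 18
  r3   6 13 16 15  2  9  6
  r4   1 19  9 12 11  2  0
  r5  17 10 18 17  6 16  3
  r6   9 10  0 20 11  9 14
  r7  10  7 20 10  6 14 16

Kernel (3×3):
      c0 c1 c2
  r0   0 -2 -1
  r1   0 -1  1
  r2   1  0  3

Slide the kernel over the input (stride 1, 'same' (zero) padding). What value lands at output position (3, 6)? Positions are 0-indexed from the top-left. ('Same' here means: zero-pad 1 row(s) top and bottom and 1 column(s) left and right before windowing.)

The receptive field on the zero-padded input at this output position is [0 18 0 / 9 6 0 / 2 0 0]. Elementwise product with the kernel and sum: 18·-2 + 0·-1 + 6·-1 + 0·1 + 2·1 + 0·3.

-40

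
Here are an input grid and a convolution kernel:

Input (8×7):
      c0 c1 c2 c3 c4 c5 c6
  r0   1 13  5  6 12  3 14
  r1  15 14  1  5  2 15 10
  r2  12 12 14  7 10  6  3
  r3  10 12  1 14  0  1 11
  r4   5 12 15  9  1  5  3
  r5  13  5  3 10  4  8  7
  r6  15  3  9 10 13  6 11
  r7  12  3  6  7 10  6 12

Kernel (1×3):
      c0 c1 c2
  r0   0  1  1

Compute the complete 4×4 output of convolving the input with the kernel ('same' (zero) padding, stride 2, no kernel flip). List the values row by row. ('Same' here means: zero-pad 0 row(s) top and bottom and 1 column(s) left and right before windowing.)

Output[0,0]: The receptive field on the zero-padded input at this output position is [0 1 13]. Elementwise product with the kernel and sum: 1·1 + 13·1.

14 11 15 14
24 21 16 3
17 24 6 3
18 19 19 11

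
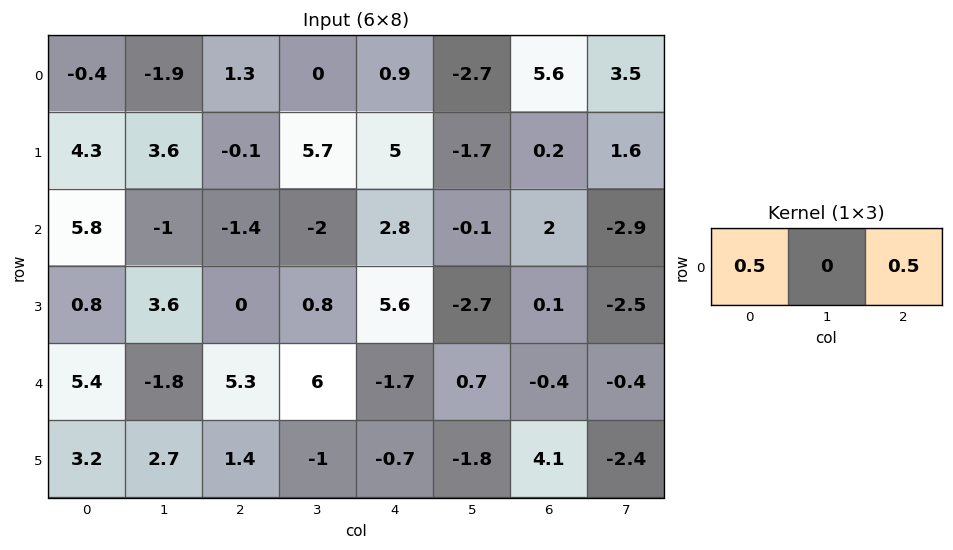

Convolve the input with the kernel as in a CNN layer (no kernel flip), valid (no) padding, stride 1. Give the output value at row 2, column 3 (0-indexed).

The receptive field on the input at this output position is [-2 2.8 -0.1]. Elementwise product with the kernel and sum: -2·0.5 + -0.1·0.5.

-1.05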